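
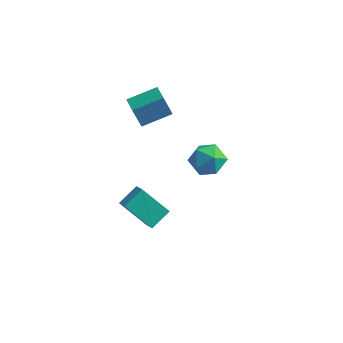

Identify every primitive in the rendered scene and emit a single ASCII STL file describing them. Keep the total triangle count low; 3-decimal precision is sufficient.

solid 
facet normal -0.653 -0.202 0.730
outer loop
vertex -2.093 -2.161 -2.251
vertex -2.691 -1.748 -2.672
vertex -2.439 -3.296 -2.874
endloop
endfacet
facet normal 0.713 -0.492 0.500
outer loop
vertex -1.069 -2.872 -4.408
vertex -2.093 -2.161 -2.251
vertex -2.439 -3.296 -2.874
endloop
endfacet
facet normal -0.652 -0.202 0.731
outer loop
vertex -2.439 -3.296 -2.874
vertex -2.691 -1.748 -2.672
vertex -3.038 -2.883 -3.295
endloop
endfacet
facet normal -0.258 -0.847 -0.464
outer loop
vertex -3.038 -2.883 -3.295
vertex -1.069 -2.872 -4.408
vertex -2.439 -3.296 -2.874
endloop
endfacet
facet normal 0.258 0.847 0.465
outer loop
vertex -2.093 -2.161 -2.251
vertex -1.321 -1.324 -4.206
vertex -2.691 -1.748 -2.672
endloop
endfacet
facet normal 0.712 -0.492 0.500
outer loop
vertex -0.722 -1.737 -3.785
vertex -2.093 -2.161 -2.251
vertex -1.069 -2.872 -4.408
endloop
endfacet
facet normal 0.258 0.847 0.464
outer loop
vertex -0.722 -1.737 -3.785
vertex -1.321 -1.324 -4.206
vertex -2.093 -2.161 -2.251
endloop
endfacet
facet normal -0.712 0.492 -0.500
outer loop
vertex -2.691 -1.748 -2.672
vertex -1.321 -1.324 -4.206
vertex -3.038 -2.883 -3.295
endloop
endfacet
facet normal -0.258 -0.847 -0.465
outer loop
vertex -1.667 -2.459 -4.829
vertex -1.069 -2.872 -4.408
vertex -3.038 -2.883 -3.295
endloop
endfacet
facet normal -0.712 0.492 -0.501
outer loop
vertex -3.038 -2.883 -3.295
vertex -1.321 -1.324 -4.206
vertex -1.667 -2.459 -4.829
endloop
endfacet
facet normal 0.653 0.201 -0.730
outer loop
vertex -1.667 -2.459 -4.829
vertex -0.722 -1.737 -3.785
vertex -1.069 -2.872 -4.408
endloop
endfacet
facet normal 0.653 0.202 -0.730
outer loop
vertex -1.321 -1.324 -4.206
vertex -0.722 -1.737 -3.785
vertex -1.667 -2.459 -4.829
endloop
endfacet
facet normal -0.617 -0.722 -0.311
outer loop
vertex -3.523 -0.718 2.425
vertex -4.376 0.071 2.286
vertex -3.118 -0.508 1.134
endloop
endfacet
facet normal 0.729 -0.674 0.119
outer loop
vertex -2.044 0.749 1.674
vertex -3.523 -0.718 2.425
vertex -3.118 -0.508 1.134
endloop
endfacet
facet normal -0.617 -0.723 -0.310
outer loop
vertex -3.118 -0.508 1.134
vertex -4.376 0.071 2.286
vertex -3.971 0.28 0.994
endloop
endfacet
facet normal 0.296 0.153 -0.943
outer loop
vertex -3.971 0.28 0.994
vertex -2.044 0.749 1.674
vertex -3.118 -0.508 1.134
endloop
endfacet
facet normal -0.295 -0.153 0.943
outer loop
vertex -3.523 -0.718 2.425
vertex -3.302 1.328 2.826
vertex -4.376 0.071 2.286
endloop
endfacet
facet normal 0.729 -0.674 0.120
outer loop
vertex -2.449 0.54 2.966
vertex -3.523 -0.718 2.425
vertex -2.044 0.749 1.674
endloop
endfacet
facet normal -0.296 -0.153 0.943
outer loop
vertex -2.449 0.54 2.966
vertex -3.302 1.328 2.826
vertex -3.523 -0.718 2.425
endloop
endfacet
facet normal -0.729 0.674 -0.119
outer loop
vertex -4.376 0.071 2.286
vertex -3.302 1.328 2.826
vertex -3.971 0.28 0.994
endloop
endfacet
facet normal 0.295 0.153 -0.943
outer loop
vertex -2.897 1.538 1.535
vertex -2.044 0.749 1.674
vertex -3.971 0.28 0.994
endloop
endfacet
facet normal -0.729 0.674 -0.119
outer loop
vertex -3.971 0.28 0.994
vertex -3.302 1.328 2.826
vertex -2.897 1.538 1.535
endloop
endfacet
facet normal 0.618 0.723 0.311
outer loop
vertex -2.897 1.538 1.535
vertex -2.449 0.54 2.966
vertex -2.044 0.749 1.674
endloop
endfacet
facet normal 0.617 0.723 0.311
outer loop
vertex -3.302 1.328 2.826
vertex -2.449 0.54 2.966
vertex -2.897 1.538 1.535
endloop
endfacet
facet normal -0.493 0.343 0.800
outer loop
vertex 1.234 -2.178 3.096
vertex 1.555 -2.991 3.642
vertex 2.119 -2.129 3.62
endloop
endfacet
facet normal -0.276 0.881 0.384
outer loop
vertex 1.234 -2.178 3.096
vertex 2.119 -2.129 3.62
vertex 2.061 -1.734 2.671
endloop
endfacet
facet normal -0.558 0.786 -0.265
outer loop
vertex 1.234 -2.178 3.096
vertex 2.061 -1.734 2.671
vertex 1.46 -2.351 2.105
endloop
endfacet
facet normal -0.950 0.190 -0.250
outer loop
vertex 1.234 -2.178 3.096
vertex 1.46 -2.351 2.105
vertex 1.147 -3.128 2.705
endloop
endfacet
facet normal -0.909 -0.085 0.408
outer loop
vertex 1.234 -2.178 3.096
vertex 1.147 -3.128 2.705
vertex 1.555 -2.991 3.642
endloop
endfacet
facet normal 0.433 0.841 0.324
outer loop
vertex 2.061 -1.734 2.671
vertex 2.119 -2.129 3.62
vertex 2.893 -2.272 2.955
endloop
endfacet
facet normal 0.083 -0.029 0.996
outer loop
vertex 2.119 -2.129 3.62
vertex 1.555 -2.991 3.642
vertex 2.58 -3.049 3.555
endloop
endfacet
facet normal -0.590 -0.721 0.362
outer loop
vertex 1.555 -2.991 3.642
vertex 1.147 -3.128 2.705
vertex 1.979 -3.666 2.989
endloop
endfacet
facet normal -0.655 -0.279 -0.702
outer loop
vertex 1.147 -3.128 2.705
vertex 1.46 -2.351 2.105
vertex 1.921 -3.271 2.04
endloop
endfacet
facet normal -0.023 0.688 -0.726
outer loop
vertex 1.46 -2.351 2.105
vertex 2.061 -1.734 2.671
vertex 2.485 -2.409 2.018
endloop
endfacet
facet normal 0.950 -0.190 0.250
outer loop
vertex 2.806 -3.222 2.564
vertex 2.893 -2.272 2.955
vertex 2.58 -3.049 3.555
endloop
endfacet
facet normal 0.558 -0.786 0.265
outer loop
vertex 2.806 -3.222 2.564
vertex 2.58 -3.049 3.555
vertex 1.979 -3.666 2.989
endloop
endfacet
facet normal 0.276 -0.881 -0.384
outer loop
vertex 2.806 -3.222 2.564
vertex 1.979 -3.666 2.989
vertex 1.921 -3.271 2.04
endloop
endfacet
facet normal 0.493 -0.343 -0.800
outer loop
vertex 2.806 -3.222 2.564
vertex 1.921 -3.271 2.04
vertex 2.485 -2.409 2.018
endloop
endfacet
facet normal 0.909 0.085 -0.408
outer loop
vertex 2.806 -3.222 2.564
vertex 2.485 -2.409 2.018
vertex 2.893 -2.272 2.955
endloop
endfacet
facet normal 0.655 0.279 0.702
outer loop
vertex 2.58 -3.049 3.555
vertex 2.893 -2.272 2.955
vertex 2.119 -2.129 3.62
endloop
endfacet
facet normal 0.023 -0.688 0.726
outer loop
vertex 1.979 -3.666 2.989
vertex 2.58 -3.049 3.555
vertex 1.555 -2.991 3.642
endloop
endfacet
facet normal -0.433 -0.841 -0.324
outer loop
vertex 1.921 -3.271 2.04
vertex 1.979 -3.666 2.989
vertex 1.147 -3.128 2.705
endloop
endfacet
facet normal -0.083 0.029 -0.996
outer loop
vertex 2.485 -2.409 2.018
vertex 1.921 -3.271 2.04
vertex 1.46 -2.351 2.105
endloop
endfacet
facet normal 0.590 0.721 -0.362
outer loop
vertex 2.893 -2.272 2.955
vertex 2.485 -2.409 2.018
vertex 2.061 -1.734 2.671
endloop
endfacet

endsolid


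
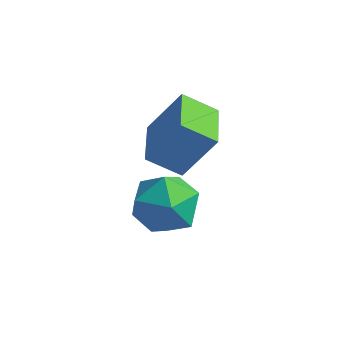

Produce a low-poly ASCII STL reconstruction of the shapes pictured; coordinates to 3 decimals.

solid 
facet normal -0.726 -0.411 0.552
outer loop
vertex 3.032 -1.764 3.248
vertex 2.227 -0.453 3.167
vertex 2.284 -2.308 1.858
endloop
endfacet
facet normal 0.522 -0.851 0.052
outer loop
vertex 3.133 -1.827 1.213
vertex 3.032 -1.764 3.248
vertex 2.284 -2.308 1.858
endloop
endfacet
facet normal -0.725 -0.412 0.552
outer loop
vertex 2.284 -2.308 1.858
vertex 2.227 -0.453 3.167
vertex 1.479 -0.998 1.777
endloop
endfacet
facet normal -0.448 -0.326 -0.833
outer loop
vertex 1.479 -0.998 1.777
vertex 3.133 -1.827 1.213
vertex 2.284 -2.308 1.858
endloop
endfacet
facet normal 0.448 0.326 0.833
outer loop
vertex 3.032 -1.764 3.248
vertex 3.076 0.028 2.522
vertex 2.227 -0.453 3.167
endloop
endfacet
facet normal 0.523 -0.851 0.052
outer loop
vertex 3.881 -1.282 2.603
vertex 3.032 -1.764 3.248
vertex 3.133 -1.827 1.213
endloop
endfacet
facet normal 0.447 0.326 0.833
outer loop
vertex 3.881 -1.282 2.603
vertex 3.076 0.028 2.522
vertex 3.032 -1.764 3.248
endloop
endfacet
facet normal -0.522 0.851 -0.053
outer loop
vertex 2.227 -0.453 3.167
vertex 3.076 0.028 2.522
vertex 1.479 -0.998 1.777
endloop
endfacet
facet normal -0.447 -0.326 -0.833
outer loop
vertex 2.328 -0.516 1.132
vertex 3.133 -1.827 1.213
vertex 1.479 -0.998 1.777
endloop
endfacet
facet normal -0.523 0.851 -0.052
outer loop
vertex 1.479 -0.998 1.777
vertex 3.076 0.028 2.522
vertex 2.328 -0.516 1.132
endloop
endfacet
facet normal 0.726 0.411 -0.552
outer loop
vertex 2.328 -0.516 1.132
vertex 3.881 -1.282 2.603
vertex 3.133 -1.827 1.213
endloop
endfacet
facet normal 0.725 0.412 -0.552
outer loop
vertex 3.076 0.028 2.522
vertex 3.881 -1.282 2.603
vertex 2.328 -0.516 1.132
endloop
endfacet
facet normal -0.647 -0.157 0.746
outer loop
vertex 1.72 -1.721 0.106
vertex 2.182 -2.668 0.308
vertex 2.535 -1.783 0.8
endloop
endfacet
facet normal -0.522 0.540 0.661
outer loop
vertex 1.72 -1.721 0.106
vertex 2.535 -1.783 0.8
vertex 2.487 -0.972 0.1
endloop
endfacet
facet normal -0.699 0.715 -0.008
outer loop
vertex 1.72 -1.721 0.106
vertex 2.487 -0.972 0.1
vertex 2.105 -1.356 -0.826
endloop
endfacet
facet normal -0.933 0.127 -0.336
outer loop
vertex 1.72 -1.721 0.106
vertex 2.105 -1.356 -0.826
vertex 1.916 -2.404 -0.697
endloop
endfacet
facet normal -0.902 -0.412 0.130
outer loop
vertex 1.72 -1.721 0.106
vertex 1.916 -2.404 -0.697
vertex 2.182 -2.668 0.308
endloop
endfacet
facet normal 0.180 0.649 0.739
outer loop
vertex 2.487 -0.972 0.1
vertex 2.535 -1.783 0.8
vertex 3.424 -1.456 0.297
endloop
endfacet
facet normal -0.024 -0.478 0.878
outer loop
vertex 2.535 -1.783 0.8
vertex 2.182 -2.668 0.308
vertex 3.235 -2.504 0.426
endloop
endfacet
facet normal -0.436 -0.892 -0.119
outer loop
vertex 2.182 -2.668 0.308
vertex 1.916 -2.404 -0.697
vertex 2.853 -2.888 -0.5
endloop
endfacet
facet normal -0.487 -0.020 -0.873
outer loop
vertex 1.916 -2.404 -0.697
vertex 2.105 -1.356 -0.826
vertex 2.805 -2.077 -1.2
endloop
endfacet
facet normal -0.107 0.933 -0.343
outer loop
vertex 2.105 -1.356 -0.826
vertex 2.487 -0.972 0.1
vertex 3.158 -1.192 -0.708
endloop
endfacet
facet normal 0.933 -0.127 0.336
outer loop
vertex 3.62 -2.139 -0.506
vertex 3.424 -1.456 0.297
vertex 3.235 -2.504 0.426
endloop
endfacet
facet normal 0.699 -0.715 0.008
outer loop
vertex 3.62 -2.139 -0.506
vertex 3.235 -2.504 0.426
vertex 2.853 -2.888 -0.5
endloop
endfacet
facet normal 0.522 -0.540 -0.661
outer loop
vertex 3.62 -2.139 -0.506
vertex 2.853 -2.888 -0.5
vertex 2.805 -2.077 -1.2
endloop
endfacet
facet normal 0.647 0.157 -0.746
outer loop
vertex 3.62 -2.139 -0.506
vertex 2.805 -2.077 -1.2
vertex 3.158 -1.192 -0.708
endloop
endfacet
facet normal 0.902 0.412 -0.130
outer loop
vertex 3.62 -2.139 -0.506
vertex 3.158 -1.192 -0.708
vertex 3.424 -1.456 0.297
endloop
endfacet
facet normal 0.487 0.020 0.873
outer loop
vertex 3.235 -2.504 0.426
vertex 3.424 -1.456 0.297
vertex 2.535 -1.783 0.8
endloop
endfacet
facet normal 0.107 -0.933 0.343
outer loop
vertex 2.853 -2.888 -0.5
vertex 3.235 -2.504 0.426
vertex 2.182 -2.668 0.308
endloop
endfacet
facet normal -0.180 -0.649 -0.739
outer loop
vertex 2.805 -2.077 -1.2
vertex 2.853 -2.888 -0.5
vertex 1.916 -2.404 -0.697
endloop
endfacet
facet normal 0.024 0.478 -0.878
outer loop
vertex 3.158 -1.192 -0.708
vertex 2.805 -2.077 -1.2
vertex 2.105 -1.356 -0.826
endloop
endfacet
facet normal 0.436 0.892 0.119
outer loop
vertex 3.424 -1.456 0.297
vertex 3.158 -1.192 -0.708
vertex 2.487 -0.972 0.1
endloop
endfacet

endsolid


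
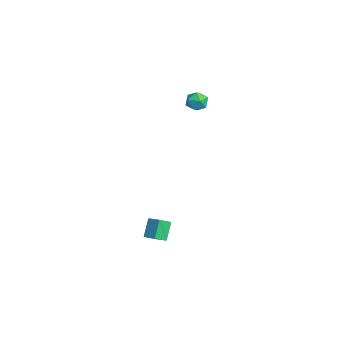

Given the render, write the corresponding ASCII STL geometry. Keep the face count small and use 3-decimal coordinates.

solid 
facet normal -0.809 -0.496 -0.315
outer loop
vertex -0.073 -0.024 -2.728
vertex -0.311 0.641 -3.163
vertex 0.532 -0.418 -3.662
endloop
endfacet
facet normal 0.288 -0.801 0.524
outer loop
vertex 1.211 -0.001 -3.397
vertex -0.073 -0.024 -2.728
vertex 0.532 -0.418 -3.662
endloop
endfacet
facet normal -0.809 -0.496 -0.314
outer loop
vertex 0.532 -0.418 -3.662
vertex -0.311 0.641 -3.163
vertex 0.293 0.247 -4.097
endloop
endfacet
facet normal 0.513 -0.333 -0.791
outer loop
vertex 0.293 0.247 -4.097
vertex 1.211 -0.001 -3.397
vertex 0.532 -0.418 -3.662
endloop
endfacet
facet normal -0.513 0.333 0.791
outer loop
vertex -0.073 -0.024 -2.728
vertex 0.368 1.058 -2.898
vertex -0.311 0.641 -3.163
endloop
endfacet
facet normal 0.287 -0.802 0.524
outer loop
vertex 0.607 0.393 -2.463
vertex -0.073 -0.024 -2.728
vertex 1.211 -0.001 -3.397
endloop
endfacet
facet normal -0.513 0.333 0.791
outer loop
vertex 0.607 0.393 -2.463
vertex 0.368 1.058 -2.898
vertex -0.073 -0.024 -2.728
endloop
endfacet
facet normal -0.288 0.802 -0.524
outer loop
vertex -0.311 0.641 -3.163
vertex 0.368 1.058 -2.898
vertex 0.293 0.247 -4.097
endloop
endfacet
facet normal 0.513 -0.334 -0.791
outer loop
vertex 0.973 0.664 -3.832
vertex 1.211 -0.001 -3.397
vertex 0.293 0.247 -4.097
endloop
endfacet
facet normal -0.287 0.802 -0.524
outer loop
vertex 0.293 0.247 -4.097
vertex 0.368 1.058 -2.898
vertex 0.973 0.664 -3.832
endloop
endfacet
facet normal 0.810 0.496 0.315
outer loop
vertex 0.973 0.664 -3.832
vertex 0.607 0.393 -2.463
vertex 1.211 -0.001 -3.397
endloop
endfacet
facet normal 0.809 0.497 0.315
outer loop
vertex 0.368 1.058 -2.898
vertex 0.607 0.393 -2.463
vertex 0.973 0.664 -3.832
endloop
endfacet
facet normal -0.245 0.565 0.788
outer loop
vertex -3.517 3.575 4.105
vertex -3.042 3.258 4.48
vertex -2.88 3.821 4.127
endloop
endfacet
facet normal -0.360 0.916 0.178
outer loop
vertex -3.517 3.575 4.105
vertex -2.88 3.821 4.127
vertex -3.219 3.803 3.534
endloop
endfacet
facet normal -0.818 0.535 -0.213
outer loop
vertex -3.517 3.575 4.105
vertex -3.219 3.803 3.534
vertex -3.59 3.23 3.52
endloop
endfacet
facet normal -0.987 -0.052 0.154
outer loop
vertex -3.517 3.575 4.105
vertex -3.59 3.23 3.52
vertex -3.481 2.893 4.104
endloop
endfacet
facet normal -0.633 -0.035 0.773
outer loop
vertex -3.517 3.575 4.105
vertex -3.481 2.893 4.104
vertex -3.042 3.258 4.48
endloop
endfacet
facet normal 0.259 0.950 -0.177
outer loop
vertex -3.219 3.803 3.534
vertex -2.88 3.821 4.127
vertex -2.559 3.627 3.556
endloop
endfacet
facet normal 0.445 0.380 0.811
outer loop
vertex -2.88 3.821 4.127
vertex -3.042 3.258 4.48
vertex -2.45 3.29 4.14
endloop
endfacet
facet normal -0.183 -0.590 0.787
outer loop
vertex -3.042 3.258 4.48
vertex -3.481 2.893 4.104
vertex -2.821 2.717 4.126
endloop
endfacet
facet normal -0.756 -0.618 -0.215
outer loop
vertex -3.481 2.893 4.104
vertex -3.59 3.23 3.52
vertex -3.16 2.699 3.533
endloop
endfacet
facet normal -0.483 0.333 -0.810
outer loop
vertex -3.59 3.23 3.52
vertex -3.219 3.803 3.534
vertex -2.998 3.262 3.18
endloop
endfacet
facet normal 0.987 0.052 -0.154
outer loop
vertex -2.523 2.945 3.555
vertex -2.559 3.627 3.556
vertex -2.45 3.29 4.14
endloop
endfacet
facet normal 0.818 -0.535 0.213
outer loop
vertex -2.523 2.945 3.555
vertex -2.45 3.29 4.14
vertex -2.821 2.717 4.126
endloop
endfacet
facet normal 0.360 -0.916 -0.178
outer loop
vertex -2.523 2.945 3.555
vertex -2.821 2.717 4.126
vertex -3.16 2.699 3.533
endloop
endfacet
facet normal 0.245 -0.565 -0.788
outer loop
vertex -2.523 2.945 3.555
vertex -3.16 2.699 3.533
vertex -2.998 3.262 3.18
endloop
endfacet
facet normal 0.633 0.035 -0.773
outer loop
vertex -2.523 2.945 3.555
vertex -2.998 3.262 3.18
vertex -2.559 3.627 3.556
endloop
endfacet
facet normal 0.756 0.618 0.215
outer loop
vertex -2.45 3.29 4.14
vertex -2.559 3.627 3.556
vertex -2.88 3.821 4.127
endloop
endfacet
facet normal 0.483 -0.333 0.810
outer loop
vertex -2.821 2.717 4.126
vertex -2.45 3.29 4.14
vertex -3.042 3.258 4.48
endloop
endfacet
facet normal -0.259 -0.950 0.177
outer loop
vertex -3.16 2.699 3.533
vertex -2.821 2.717 4.126
vertex -3.481 2.893 4.104
endloop
endfacet
facet normal -0.445 -0.380 -0.811
outer loop
vertex -2.998 3.262 3.18
vertex -3.16 2.699 3.533
vertex -3.59 3.23 3.52
endloop
endfacet
facet normal 0.183 0.590 -0.787
outer loop
vertex -2.559 3.627 3.556
vertex -2.998 3.262 3.18
vertex -3.219 3.803 3.534
endloop
endfacet

endsolid


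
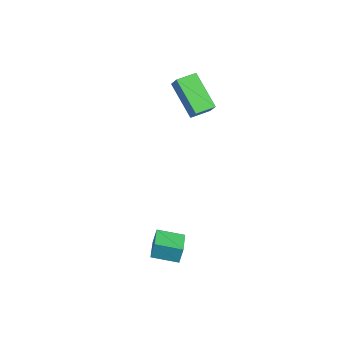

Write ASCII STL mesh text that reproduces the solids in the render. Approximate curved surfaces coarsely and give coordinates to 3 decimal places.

solid 
facet normal -0.812 -0.051 0.582
outer loop
vertex -2.964 3.418 2.184
vertex -3.013 4.447 2.206
vertex -3.447 3.41 1.509
endloop
endfacet
facet normal 0.047 -0.999 -0.022
outer loop
vertex -1.807 3.513 0.334
vertex -2.964 3.418 2.184
vertex -3.447 3.41 1.509
endloop
endfacet
facet normal -0.812 -0.051 0.582
outer loop
vertex -3.447 3.41 1.509
vertex -3.013 4.447 2.206
vertex -3.496 4.438 1.531
endloop
endfacet
facet normal -0.582 -0.010 -0.813
outer loop
vertex -3.496 4.438 1.531
vertex -1.807 3.513 0.334
vertex -3.447 3.41 1.509
endloop
endfacet
facet normal 0.582 0.010 0.813
outer loop
vertex -2.964 3.418 2.184
vertex -1.373 4.55 1.031
vertex -3.013 4.447 2.206
endloop
endfacet
facet normal 0.048 -0.999 -0.021
outer loop
vertex -1.324 3.522 1.009
vertex -2.964 3.418 2.184
vertex -1.807 3.513 0.334
endloop
endfacet
facet normal 0.582 0.010 0.813
outer loop
vertex -1.324 3.522 1.009
vertex -1.373 4.55 1.031
vertex -2.964 3.418 2.184
endloop
endfacet
facet normal -0.048 0.999 0.021
outer loop
vertex -3.013 4.447 2.206
vertex -1.373 4.55 1.031
vertex -3.496 4.438 1.531
endloop
endfacet
facet normal -0.582 -0.010 -0.813
outer loop
vertex -1.856 4.542 0.356
vertex -1.807 3.513 0.334
vertex -3.496 4.438 1.531
endloop
endfacet
facet normal -0.047 0.999 0.022
outer loop
vertex -3.496 4.438 1.531
vertex -1.373 4.55 1.031
vertex -1.856 4.542 0.356
endloop
endfacet
facet normal 0.812 0.051 -0.582
outer loop
vertex -1.856 4.542 0.356
vertex -1.324 3.522 1.009
vertex -1.807 3.513 0.334
endloop
endfacet
facet normal 0.812 0.051 -0.582
outer loop
vertex -1.373 4.55 1.031
vertex -1.324 3.522 1.009
vertex -1.856 4.542 0.356
endloop
endfacet
facet normal -0.837 0.513 -0.191
outer loop
vertex 2.058 -0.21 -2.734
vertex 2.739 0.806 -2.992
vertex 2.098 -0.434 -3.511
endloop
endfacet
facet normal -0.545 -0.812 0.206
outer loop
vertex 3.161 -1.086 -3.268
vertex 2.058 -0.21 -2.734
vertex 2.098 -0.434 -3.511
endloop
endfacet
facet normal -0.836 0.513 -0.193
outer loop
vertex 2.098 -0.434 -3.511
vertex 2.739 0.806 -2.992
vertex 2.78 0.581 -3.769
endloop
endfacet
facet normal 0.049 -0.277 -0.960
outer loop
vertex 2.78 0.581 -3.769
vertex 3.161 -1.086 -3.268
vertex 2.098 -0.434 -3.511
endloop
endfacet
facet normal -0.050 0.277 0.960
outer loop
vertex 2.058 -0.21 -2.734
vertex 3.802 0.154 -2.749
vertex 2.739 0.806 -2.992
endloop
endfacet
facet normal -0.545 -0.812 0.206
outer loop
vertex 3.12 -0.861 -2.491
vertex 2.058 -0.21 -2.734
vertex 3.161 -1.086 -3.268
endloop
endfacet
facet normal -0.050 0.277 0.960
outer loop
vertex 3.12 -0.861 -2.491
vertex 3.802 0.154 -2.749
vertex 2.058 -0.21 -2.734
endloop
endfacet
facet normal 0.545 0.812 -0.206
outer loop
vertex 2.739 0.806 -2.992
vertex 3.802 0.154 -2.749
vertex 2.78 0.581 -3.769
endloop
endfacet
facet normal 0.050 -0.277 -0.960
outer loop
vertex 3.842 -0.07 -3.526
vertex 3.161 -1.086 -3.268
vertex 2.78 0.581 -3.769
endloop
endfacet
facet normal 0.545 0.813 -0.206
outer loop
vertex 2.78 0.581 -3.769
vertex 3.802 0.154 -2.749
vertex 3.842 -0.07 -3.526
endloop
endfacet
facet normal 0.837 -0.512 0.192
outer loop
vertex 3.842 -0.07 -3.526
vertex 3.12 -0.861 -2.491
vertex 3.161 -1.086 -3.268
endloop
endfacet
facet normal 0.837 -0.514 0.191
outer loop
vertex 3.802 0.154 -2.749
vertex 3.12 -0.861 -2.491
vertex 3.842 -0.07 -3.526
endloop
endfacet

endsolid


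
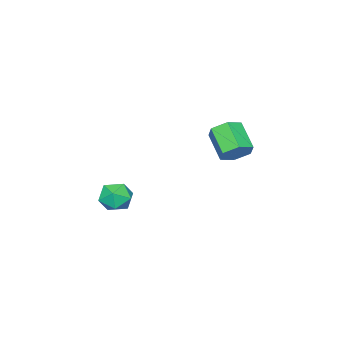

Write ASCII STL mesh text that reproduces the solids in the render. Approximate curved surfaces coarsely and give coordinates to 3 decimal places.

solid 
facet normal -0.562 0.683 0.466
outer loop
vertex -0.43 -1.249 -0.892
vertex 0.017 -1.377 -0.166
vertex 0.275 -0.779 -0.731
endloop
endfacet
facet normal -0.503 0.833 -0.228
outer loop
vertex -0.43 -1.249 -0.892
vertex 0.275 -0.779 -0.731
vertex 0.132 -1.083 -1.525
endloop
endfacet
facet normal -0.754 0.275 -0.597
outer loop
vertex -0.43 -1.249 -0.892
vertex 0.132 -1.083 -1.525
vertex -0.215 -1.87 -1.45
endloop
endfacet
facet normal -0.967 -0.219 -0.129
outer loop
vertex -0.43 -1.249 -0.892
vertex -0.215 -1.87 -1.45
vertex -0.286 -2.051 -0.61
endloop
endfacet
facet normal -0.848 0.033 0.528
outer loop
vertex -0.43 -1.249 -0.892
vertex -0.286 -2.051 -0.61
vertex 0.017 -1.377 -0.166
endloop
endfacet
facet normal 0.190 0.905 -0.381
outer loop
vertex 0.132 -1.083 -1.525
vertex 0.275 -0.779 -0.731
vertex 0.926 -1.109 -1.19
endloop
endfacet
facet normal 0.095 0.662 0.744
outer loop
vertex 0.275 -0.779 -0.731
vertex 0.017 -1.377 -0.166
vertex 0.855 -1.29 -0.35
endloop
endfacet
facet normal -0.369 -0.390 0.844
outer loop
vertex 0.017 -1.377 -0.166
vertex -0.286 -2.051 -0.61
vertex 0.508 -2.077 -0.275
endloop
endfacet
facet normal -0.560 -0.799 -0.219
outer loop
vertex -0.286 -2.051 -0.61
vertex -0.215 -1.87 -1.45
vertex 0.365 -2.381 -1.069
endloop
endfacet
facet normal -0.215 0.002 -0.977
outer loop
vertex -0.215 -1.87 -1.45
vertex 0.132 -1.083 -1.525
vertex 0.623 -1.783 -1.634
endloop
endfacet
facet normal 0.967 0.219 0.129
outer loop
vertex 1.07 -1.911 -0.908
vertex 0.926 -1.109 -1.19
vertex 0.855 -1.29 -0.35
endloop
endfacet
facet normal 0.754 -0.275 0.597
outer loop
vertex 1.07 -1.911 -0.908
vertex 0.855 -1.29 -0.35
vertex 0.508 -2.077 -0.275
endloop
endfacet
facet normal 0.503 -0.833 0.228
outer loop
vertex 1.07 -1.911 -0.908
vertex 0.508 -2.077 -0.275
vertex 0.365 -2.381 -1.069
endloop
endfacet
facet normal 0.562 -0.683 -0.466
outer loop
vertex 1.07 -1.911 -0.908
vertex 0.365 -2.381 -1.069
vertex 0.623 -1.783 -1.634
endloop
endfacet
facet normal 0.848 -0.033 -0.528
outer loop
vertex 1.07 -1.911 -0.908
vertex 0.623 -1.783 -1.634
vertex 0.926 -1.109 -1.19
endloop
endfacet
facet normal 0.560 0.799 0.219
outer loop
vertex 0.855 -1.29 -0.35
vertex 0.926 -1.109 -1.19
vertex 0.275 -0.779 -0.731
endloop
endfacet
facet normal 0.215 -0.002 0.977
outer loop
vertex 0.508 -2.077 -0.275
vertex 0.855 -1.29 -0.35
vertex 0.017 -1.377 -0.166
endloop
endfacet
facet normal -0.190 -0.905 0.381
outer loop
vertex 0.365 -2.381 -1.069
vertex 0.508 -2.077 -0.275
vertex -0.286 -2.051 -0.61
endloop
endfacet
facet normal -0.095 -0.662 -0.744
outer loop
vertex 0.623 -1.783 -1.634
vertex 0.365 -2.381 -1.069
vertex -0.215 -1.87 -1.45
endloop
endfacet
facet normal 0.369 0.390 -0.844
outer loop
vertex 0.926 -1.109 -1.19
vertex 0.623 -1.783 -1.634
vertex 0.132 -1.083 -1.525
endloop
endfacet
facet normal 0.391 0.705 -0.592
outer loop
vertex 0.083 3.858 3.417
vertex -0.614 4.044 3.178
vertex -0.316 4.389 3.786
endloop
endfacet
facet normal 0.756 0.120 0.644
outer loop
vertex 0.083 3.858 3.417
vertex -0.316 4.389 3.786
vertex -0.489 2.829 4.281
endloop
endfacet
facet normal 0.756 0.120 0.644
outer loop
vertex -0.489 2.829 4.281
vertex -0.316 4.389 3.786
vertex -0.888 3.36 4.65
endloop
endfacet
facet normal -0.392 -0.705 0.591
outer loop
vertex -0.489 2.829 4.281
vertex -0.888 3.36 4.65
vertex -1.186 3.016 4.042
endloop
endfacet
facet normal 0.392 0.704 -0.592
outer loop
vertex -0.316 4.389 3.786
vertex -0.614 4.044 3.178
vertex -1.012 4.576 3.547
endloop
endfacet
facet normal -0.076 0.666 0.742
outer loop
vertex -0.316 4.389 3.786
vertex -1.012 4.576 3.547
vertex -0.888 3.36 4.65
endloop
endfacet
facet normal -0.076 0.666 0.742
outer loop
vertex -0.888 3.36 4.65
vertex -1.012 4.576 3.547
vertex -1.585 3.547 4.411
endloop
endfacet
facet normal -0.392 -0.705 0.591
outer loop
vertex -0.888 3.36 4.65
vertex -1.585 3.547 4.411
vertex -1.186 3.016 4.042
endloop
endfacet
facet normal 0.392 0.704 -0.592
outer loop
vertex -1.012 4.576 3.547
vertex -0.614 4.044 3.178
vertex -1.311 4.231 2.939
endloop
endfacet
facet normal -0.832 0.546 0.099
outer loop
vertex -1.012 4.576 3.547
vertex -1.311 4.231 2.939
vertex -1.585 3.547 4.411
endloop
endfacet
facet normal -0.832 0.545 0.098
outer loop
vertex -1.585 3.547 4.411
vertex -1.311 4.231 2.939
vertex -1.883 3.202 3.803
endloop
endfacet
facet normal -0.391 -0.705 0.592
outer loop
vertex -1.585 3.547 4.411
vertex -1.883 3.202 3.803
vertex -1.186 3.016 4.042
endloop
endfacet
facet normal 0.392 0.705 -0.591
outer loop
vertex -1.311 4.231 2.939
vertex -0.614 4.044 3.178
vertex -0.912 3.7 2.57
endloop
endfacet
facet normal -0.756 -0.120 -0.644
outer loop
vertex -1.311 4.231 2.939
vertex -0.912 3.7 2.57
vertex -1.883 3.202 3.803
endloop
endfacet
facet normal -0.756 -0.120 -0.644
outer loop
vertex -1.883 3.202 3.803
vertex -0.912 3.7 2.57
vertex -1.484 2.671 3.434
endloop
endfacet
facet normal -0.391 -0.705 0.592
outer loop
vertex -1.883 3.202 3.803
vertex -1.484 2.671 3.434
vertex -1.186 3.016 4.042
endloop
endfacet
facet normal 0.392 0.705 -0.591
outer loop
vertex -0.912 3.7 2.57
vertex -0.614 4.044 3.178
vertex -0.215 3.513 2.809
endloop
endfacet
facet normal 0.076 -0.666 -0.742
outer loop
vertex -0.912 3.7 2.57
vertex -0.215 3.513 2.809
vertex -1.484 2.671 3.434
endloop
endfacet
facet normal 0.076 -0.666 -0.742
outer loop
vertex -1.484 2.671 3.434
vertex -0.215 3.513 2.809
vertex -0.788 2.484 3.673
endloop
endfacet
facet normal -0.392 -0.704 0.592
outer loop
vertex -1.484 2.671 3.434
vertex -0.788 2.484 3.673
vertex -1.186 3.016 4.042
endloop
endfacet
facet normal 0.391 0.705 -0.592
outer loop
vertex -0.215 3.513 2.809
vertex -0.614 4.044 3.178
vertex 0.083 3.858 3.417
endloop
endfacet
facet normal 0.832 -0.546 -0.098
outer loop
vertex -0.215 3.513 2.809
vertex 0.083 3.858 3.417
vertex -0.788 2.484 3.673
endloop
endfacet
facet normal 0.832 -0.546 -0.099
outer loop
vertex -0.788 2.484 3.673
vertex 0.083 3.858 3.417
vertex -0.489 2.829 4.281
endloop
endfacet
facet normal -0.392 -0.704 0.592
outer loop
vertex -0.788 2.484 3.673
vertex -0.489 2.829 4.281
vertex -1.186 3.016 4.042
endloop
endfacet

endsolid


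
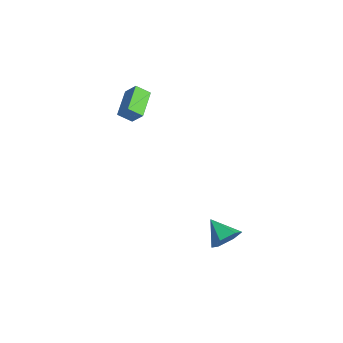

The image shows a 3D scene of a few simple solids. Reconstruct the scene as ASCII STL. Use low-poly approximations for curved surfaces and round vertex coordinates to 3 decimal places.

solid 
facet normal -0.757 0.530 0.382
outer loop
vertex -4.093 0.271 4.094
vertex -3.454 0.649 4.837
vertex -3.858 1.032 3.505
endloop
endfacet
facet normal -0.608 -0.360 -0.708
outer loop
vertex -2.426 0.031 2.783
vertex -4.093 0.271 4.094
vertex -3.858 1.032 3.505
endloop
endfacet
facet normal -0.757 0.530 0.382
outer loop
vertex -3.858 1.032 3.505
vertex -3.454 0.649 4.837
vertex -3.219 1.409 4.248
endloop
endfacet
facet normal 0.238 0.768 -0.594
outer loop
vertex -3.219 1.409 4.248
vertex -2.426 0.031 2.783
vertex -3.858 1.032 3.505
endloop
endfacet
facet normal -0.237 -0.768 0.595
outer loop
vertex -4.093 0.271 4.094
vertex -2.022 -0.352 4.115
vertex -3.454 0.649 4.837
endloop
endfacet
facet normal -0.608 -0.360 -0.707
outer loop
vertex -2.661 -0.729 3.372
vertex -4.093 0.271 4.094
vertex -2.426 0.031 2.783
endloop
endfacet
facet normal -0.237 -0.769 0.594
outer loop
vertex -2.661 -0.729 3.372
vertex -2.022 -0.352 4.115
vertex -4.093 0.271 4.094
endloop
endfacet
facet normal 0.608 0.360 0.707
outer loop
vertex -3.454 0.649 4.837
vertex -2.022 -0.352 4.115
vertex -3.219 1.409 4.248
endloop
endfacet
facet normal 0.237 0.768 -0.595
outer loop
vertex -1.787 0.409 3.526
vertex -2.426 0.031 2.783
vertex -3.219 1.409 4.248
endloop
endfacet
facet normal 0.608 0.360 0.708
outer loop
vertex -3.219 1.409 4.248
vertex -2.022 -0.352 4.115
vertex -1.787 0.409 3.526
endloop
endfacet
facet normal 0.757 -0.530 -0.382
outer loop
vertex -1.787 0.409 3.526
vertex -2.661 -0.729 3.372
vertex -2.426 0.031 2.783
endloop
endfacet
facet normal 0.757 -0.530 -0.382
outer loop
vertex -2.022 -0.352 4.115
vertex -2.661 -0.729 3.372
vertex -1.787 0.409 3.526
endloop
endfacet
facet normal 0.796 0.256 -0.549
outer loop
vertex 4.688 2.989 -2.134
vertex 4.235 2.711 -2.921
vertex 4.155 3.608 -2.619
endloop
endfacet
facet normal -0.168 0.514 0.841
outer loop
vertex 4.688 2.989 -2.134
vertex 4.155 3.608 -2.619
vertex 2.985 2.309 -2.059
endloop
endfacet
facet normal 0.795 0.256 -0.550
outer loop
vertex 4.155 3.608 -2.619
vertex 4.235 2.711 -2.921
vertex 3.701 3.329 -3.406
endloop
endfacet
facet normal -0.699 0.697 0.156
outer loop
vertex 4.155 3.608 -2.619
vertex 3.701 3.329 -3.406
vertex 2.985 2.309 -2.059
endloop
endfacet
facet normal 0.795 0.256 -0.550
outer loop
vertex 3.701 3.329 -3.406
vertex 4.235 2.711 -2.921
vertex 3.781 2.432 -3.708
endloop
endfacet
facet normal -0.901 0.064 -0.430
outer loop
vertex 3.701 3.329 -3.406
vertex 3.781 2.432 -3.708
vertex 2.985 2.309 -2.059
endloop
endfacet
facet normal 0.795 0.256 -0.550
outer loop
vertex 3.781 2.432 -3.708
vertex 4.235 2.711 -2.921
vertex 4.315 1.814 -3.223
endloop
endfacet
facet normal -0.570 -0.752 -0.331
outer loop
vertex 3.781 2.432 -3.708
vertex 4.315 1.814 -3.223
vertex 2.985 2.309 -2.059
endloop
endfacet
facet normal 0.796 0.256 -0.549
outer loop
vertex 4.315 1.814 -3.223
vertex 4.235 2.711 -2.921
vertex 4.768 2.092 -2.436
endloop
endfacet
facet normal -0.039 -0.935 0.353
outer loop
vertex 4.315 1.814 -3.223
vertex 4.768 2.092 -2.436
vertex 2.985 2.309 -2.059
endloop
endfacet
facet normal 0.796 0.256 -0.549
outer loop
vertex 4.768 2.092 -2.436
vertex 4.235 2.711 -2.921
vertex 4.688 2.989 -2.134
endloop
endfacet
facet normal 0.162 -0.302 0.940
outer loop
vertex 4.768 2.092 -2.436
vertex 4.688 2.989 -2.134
vertex 2.985 2.309 -2.059
endloop
endfacet

endsolid


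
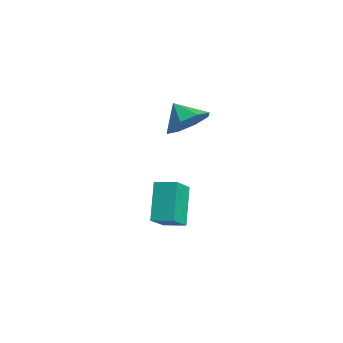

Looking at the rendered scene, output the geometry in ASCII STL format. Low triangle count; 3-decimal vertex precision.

solid 
facet normal 0.667 0.249 -0.702
outer loop
vertex -0.483 0.86 1.912
vertex -1.193 0.758 1.202
vertex -0.867 1.518 1.781
endloop
endfacet
facet normal 0.026 0.210 0.977
outer loop
vertex -0.483 0.86 1.912
vertex -0.867 1.518 1.781
vertex -1.987 0.462 2.038
endloop
endfacet
facet normal 0.667 0.249 -0.703
outer loop
vertex -0.867 1.518 1.781
vertex -1.193 0.758 1.202
vertex -1.442 1.731 1.311
endloop
endfacet
facet normal -0.378 0.577 0.724
outer loop
vertex -0.867 1.518 1.781
vertex -1.442 1.731 1.311
vertex -1.987 0.462 2.038
endloop
endfacet
facet normal 0.667 0.249 -0.702
outer loop
vertex -1.442 1.731 1.311
vertex -1.193 0.758 1.202
vertex -1.872 1.374 0.776
endloop
endfacet
facet normal -0.802 0.516 0.300
outer loop
vertex -1.442 1.731 1.311
vertex -1.872 1.374 0.776
vertex -1.987 0.462 2.038
endloop
endfacet
facet normal 0.666 0.248 -0.703
outer loop
vertex -1.872 1.374 0.776
vertex -1.193 0.758 1.202
vertex -1.904 0.656 0.492
endloop
endfacet
facet normal -0.997 0.063 -0.046
outer loop
vertex -1.872 1.374 0.776
vertex -1.904 0.656 0.492
vertex -1.987 0.462 2.038
endloop
endfacet
facet normal 0.666 0.249 -0.703
outer loop
vertex -1.904 0.656 0.492
vertex -1.193 0.758 1.202
vertex -1.52 -0.002 0.623
endloop
endfacet
facet normal -0.849 -0.517 -0.110
outer loop
vertex -1.904 0.656 0.492
vertex -1.52 -0.002 0.623
vertex -1.987 0.462 2.038
endloop
endfacet
facet normal 0.667 0.249 -0.703
outer loop
vertex -1.52 -0.002 0.623
vertex -1.193 0.758 1.202
vertex -0.945 -0.215 1.093
endloop
endfacet
facet normal -0.445 -0.884 0.143
outer loop
vertex -1.52 -0.002 0.623
vertex -0.945 -0.215 1.093
vertex -1.987 0.462 2.038
endloop
endfacet
facet normal 0.666 0.249 -0.703
outer loop
vertex -0.945 -0.215 1.093
vertex -1.193 0.758 1.202
vertex -0.515 0.143 1.627
endloop
endfacet
facet normal -0.020 -0.823 0.568
outer loop
vertex -0.945 -0.215 1.093
vertex -0.515 0.143 1.627
vertex -1.987 0.462 2.038
endloop
endfacet
facet normal 0.667 0.249 -0.702
outer loop
vertex -0.515 0.143 1.627
vertex -1.193 0.758 1.202
vertex -0.483 0.86 1.912
endloop
endfacet
facet normal 0.174 -0.370 0.912
outer loop
vertex -0.515 0.143 1.627
vertex -0.483 0.86 1.912
vertex -1.987 0.462 2.038
endloop
endfacet
facet normal -0.573 0.603 -0.556
outer loop
vertex -2.742 0.505 -2.942
vertex -2.117 1.221 -2.81
vertex -1.768 -0.051 -4.549
endloop
endfacet
facet normal -0.652 -0.746 -0.137
outer loop
vertex -0.903 -0.961 -3.71
vertex -2.742 0.505 -2.942
vertex -1.768 -0.051 -4.549
endloop
endfacet
facet normal -0.572 0.603 -0.556
outer loop
vertex -1.768 -0.051 -4.549
vertex -2.117 1.221 -2.81
vertex -1.142 0.665 -4.417
endloop
endfacet
facet normal 0.497 -0.283 -0.820
outer loop
vertex -1.142 0.665 -4.417
vertex -0.903 -0.961 -3.71
vertex -1.768 -0.051 -4.549
endloop
endfacet
facet normal -0.497 0.283 0.820
outer loop
vertex -2.742 0.505 -2.942
vertex -1.252 0.311 -1.971
vertex -2.117 1.221 -2.81
endloop
endfacet
facet normal -0.652 -0.746 -0.138
outer loop
vertex -1.878 -0.405 -2.103
vertex -2.742 0.505 -2.942
vertex -0.903 -0.961 -3.71
endloop
endfacet
facet normal -0.497 0.284 0.820
outer loop
vertex -1.878 -0.405 -2.103
vertex -1.252 0.311 -1.971
vertex -2.742 0.505 -2.942
endloop
endfacet
facet normal 0.652 0.746 0.137
outer loop
vertex -2.117 1.221 -2.81
vertex -1.252 0.311 -1.971
vertex -1.142 0.665 -4.417
endloop
endfacet
facet normal 0.498 -0.283 -0.820
outer loop
vertex -0.278 -0.245 -3.578
vertex -0.903 -0.961 -3.71
vertex -1.142 0.665 -4.417
endloop
endfacet
facet normal 0.652 0.746 0.137
outer loop
vertex -1.142 0.665 -4.417
vertex -1.252 0.311 -1.971
vertex -0.278 -0.245 -3.578
endloop
endfacet
facet normal 0.573 -0.602 0.556
outer loop
vertex -0.278 -0.245 -3.578
vertex -1.878 -0.405 -2.103
vertex -0.903 -0.961 -3.71
endloop
endfacet
facet normal 0.572 -0.603 0.556
outer loop
vertex -1.252 0.311 -1.971
vertex -1.878 -0.405 -2.103
vertex -0.278 -0.245 -3.578
endloop
endfacet

endsolid


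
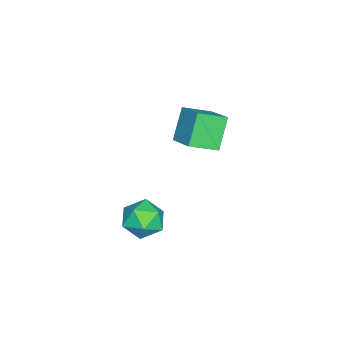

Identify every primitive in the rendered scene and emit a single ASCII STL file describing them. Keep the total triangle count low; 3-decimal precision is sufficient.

solid 
facet normal -0.568 0.541 0.620
outer loop
vertex 3.078 0.919 -0.88
vertex 3.175 0.024 -0.011
vertex 4.014 0.952 -0.051
endloop
endfacet
facet normal -0.195 0.964 0.182
outer loop
vertex 3.078 0.919 -0.88
vertex 4.014 0.952 -0.051
vertex 4.233 1.223 -1.252
endloop
endfacet
facet normal -0.366 0.792 -0.489
outer loop
vertex 3.078 0.919 -0.88
vertex 4.233 1.223 -1.252
vertex 3.529 0.464 -1.955
endloop
endfacet
facet normal -0.845 0.262 -0.466
outer loop
vertex 3.078 0.919 -0.88
vertex 3.529 0.464 -1.955
vertex 2.876 -0.277 -1.187
endloop
endfacet
facet normal -0.970 0.108 0.219
outer loop
vertex 3.078 0.919 -0.88
vertex 2.876 -0.277 -1.187
vertex 3.175 0.024 -0.011
endloop
endfacet
facet normal 0.498 0.822 0.276
outer loop
vertex 4.233 1.223 -1.252
vertex 4.014 0.952 -0.051
vertex 5.044 0.517 -0.613
endloop
endfacet
facet normal -0.106 0.138 0.985
outer loop
vertex 4.014 0.952 -0.051
vertex 3.175 0.024 -0.011
vertex 4.391 -0.224 0.155
endloop
endfacet
facet normal -0.755 -0.563 0.336
outer loop
vertex 3.175 0.024 -0.011
vertex 2.876 -0.277 -1.187
vertex 3.687 -0.983 -0.548
endloop
endfacet
facet normal -0.553 -0.313 -0.772
outer loop
vertex 2.876 -0.277 -1.187
vertex 3.529 0.464 -1.955
vertex 3.906 -0.712 -1.749
endloop
endfacet
facet normal 0.221 0.544 -0.809
outer loop
vertex 3.529 0.464 -1.955
vertex 4.233 1.223 -1.252
vertex 4.745 0.216 -1.789
endloop
endfacet
facet normal 0.845 -0.262 0.466
outer loop
vertex 4.842 -0.679 -0.92
vertex 5.044 0.517 -0.613
vertex 4.391 -0.224 0.155
endloop
endfacet
facet normal 0.366 -0.792 0.489
outer loop
vertex 4.842 -0.679 -0.92
vertex 4.391 -0.224 0.155
vertex 3.687 -0.983 -0.548
endloop
endfacet
facet normal 0.195 -0.964 -0.182
outer loop
vertex 4.842 -0.679 -0.92
vertex 3.687 -0.983 -0.548
vertex 3.906 -0.712 -1.749
endloop
endfacet
facet normal 0.568 -0.541 -0.620
outer loop
vertex 4.842 -0.679 -0.92
vertex 3.906 -0.712 -1.749
vertex 4.745 0.216 -1.789
endloop
endfacet
facet normal 0.970 -0.108 -0.219
outer loop
vertex 4.842 -0.679 -0.92
vertex 4.745 0.216 -1.789
vertex 5.044 0.517 -0.613
endloop
endfacet
facet normal 0.553 0.313 0.772
outer loop
vertex 4.391 -0.224 0.155
vertex 5.044 0.517 -0.613
vertex 4.014 0.952 -0.051
endloop
endfacet
facet normal -0.221 -0.544 0.809
outer loop
vertex 3.687 -0.983 -0.548
vertex 4.391 -0.224 0.155
vertex 3.175 0.024 -0.011
endloop
endfacet
facet normal -0.498 -0.822 -0.276
outer loop
vertex 3.906 -0.712 -1.749
vertex 3.687 -0.983 -0.548
vertex 2.876 -0.277 -1.187
endloop
endfacet
facet normal 0.106 -0.138 -0.985
outer loop
vertex 4.745 0.216 -1.789
vertex 3.906 -0.712 -1.749
vertex 3.529 0.464 -1.955
endloop
endfacet
facet normal 0.755 0.563 -0.336
outer loop
vertex 5.044 0.517 -0.613
vertex 4.745 0.216 -1.789
vertex 4.233 1.223 -1.252
endloop
endfacet
facet normal -0.632 -0.647 -0.428
outer loop
vertex -2.641 0.161 2.54
vertex -3.539 1.539 1.783
vertex -1.384 0.051 0.85
endloop
endfacet
facet normal 0.496 -0.761 0.418
outer loop
vertex -0.221 1.241 1.637
vertex -2.641 0.161 2.54
vertex -1.384 0.051 0.85
endloop
endfacet
facet normal -0.632 -0.646 -0.428
outer loop
vertex -1.384 0.051 0.85
vertex -3.539 1.539 1.783
vertex -2.281 1.429 0.093
endloop
endfacet
facet normal 0.596 -0.052 -0.801
outer loop
vertex -2.281 1.429 0.093
vertex -0.221 1.241 1.637
vertex -1.384 0.051 0.85
endloop
endfacet
facet normal -0.596 0.052 0.802
outer loop
vertex -2.641 0.161 2.54
vertex -2.376 2.729 2.57
vertex -3.539 1.539 1.783
endloop
endfacet
facet normal 0.496 -0.761 0.419
outer loop
vertex -1.479 1.351 3.327
vertex -2.641 0.161 2.54
vertex -0.221 1.241 1.637
endloop
endfacet
facet normal -0.596 0.052 0.801
outer loop
vertex -1.479 1.351 3.327
vertex -2.376 2.729 2.57
vertex -2.641 0.161 2.54
endloop
endfacet
facet normal -0.496 0.761 -0.418
outer loop
vertex -3.539 1.539 1.783
vertex -2.376 2.729 2.57
vertex -2.281 1.429 0.093
endloop
endfacet
facet normal 0.596 -0.052 -0.801
outer loop
vertex -1.119 2.619 0.88
vertex -0.221 1.241 1.637
vertex -2.281 1.429 0.093
endloop
endfacet
facet normal -0.496 0.761 -0.418
outer loop
vertex -2.281 1.429 0.093
vertex -2.376 2.729 2.57
vertex -1.119 2.619 0.88
endloop
endfacet
facet normal 0.631 0.647 0.428
outer loop
vertex -1.119 2.619 0.88
vertex -1.479 1.351 3.327
vertex -0.221 1.241 1.637
endloop
endfacet
facet normal 0.632 0.646 0.428
outer loop
vertex -2.376 2.729 2.57
vertex -1.479 1.351 3.327
vertex -1.119 2.619 0.88
endloop
endfacet

endsolid


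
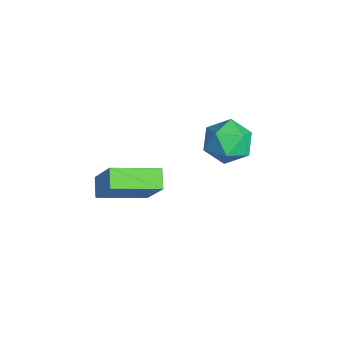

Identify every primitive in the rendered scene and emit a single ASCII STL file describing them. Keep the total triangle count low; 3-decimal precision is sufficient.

solid 
facet normal -0.541 -0.148 -0.828
outer loop
vertex 2.539 -5.042 -0.488
vertex 2.71 -3.003 -0.964
vertex 3.326 -5.22 -0.97
endloop
endfacet
facet normal -0.081 -0.971 0.226
outer loop
vertex 4.51 -4.897 0.844
vertex 2.539 -5.042 -0.488
vertex 3.326 -5.22 -0.97
endloop
endfacet
facet normal -0.541 -0.148 -0.828
outer loop
vertex 3.326 -5.22 -0.97
vertex 2.71 -3.003 -0.964
vertex 3.497 -3.182 -1.446
endloop
endfacet
facet normal 0.837 -0.190 -0.513
outer loop
vertex 3.497 -3.182 -1.446
vertex 4.51 -4.897 0.844
vertex 3.326 -5.22 -0.97
endloop
endfacet
facet normal -0.837 0.190 0.513
outer loop
vertex 2.539 -5.042 -0.488
vertex 3.894 -2.68 0.85
vertex 2.71 -3.003 -0.964
endloop
endfacet
facet normal -0.082 -0.971 0.227
outer loop
vertex 3.723 -4.718 1.326
vertex 2.539 -5.042 -0.488
vertex 4.51 -4.897 0.844
endloop
endfacet
facet normal -0.837 0.190 0.513
outer loop
vertex 3.723 -4.718 1.326
vertex 3.894 -2.68 0.85
vertex 2.539 -5.042 -0.488
endloop
endfacet
facet normal 0.082 0.971 -0.226
outer loop
vertex 2.71 -3.003 -0.964
vertex 3.894 -2.68 0.85
vertex 3.497 -3.182 -1.446
endloop
endfacet
facet normal 0.837 -0.190 -0.513
outer loop
vertex 4.681 -2.858 0.368
vertex 4.51 -4.897 0.844
vertex 3.497 -3.182 -1.446
endloop
endfacet
facet normal 0.081 0.971 -0.226
outer loop
vertex 3.497 -3.182 -1.446
vertex 3.894 -2.68 0.85
vertex 4.681 -2.858 0.368
endloop
endfacet
facet normal 0.541 0.148 0.828
outer loop
vertex 4.681 -2.858 0.368
vertex 3.723 -4.718 1.326
vertex 4.51 -4.897 0.844
endloop
endfacet
facet normal 0.541 0.148 0.828
outer loop
vertex 3.894 -2.68 0.85
vertex 3.723 -4.718 1.326
vertex 4.681 -2.858 0.368
endloop
endfacet
facet normal -0.059 0.721 0.690
outer loop
vertex 2.66 1.341 0.739
vertex 2.277 0.601 1.479
vertex 3.373 0.78 1.386
endloop
endfacet
facet normal 0.467 0.855 0.227
outer loop
vertex 2.66 1.341 0.739
vertex 3.373 0.78 1.386
vertex 3.606 0.939 0.308
endloop
endfacet
facet normal 0.182 0.886 -0.426
outer loop
vertex 2.66 1.341 0.739
vertex 3.606 0.939 0.308
vertex 2.654 0.859 -0.265
endloop
endfacet
facet normal -0.520 0.771 -0.367
outer loop
vertex 2.66 1.341 0.739
vertex 2.654 0.859 -0.265
vertex 1.833 0.65 0.458
endloop
endfacet
facet normal -0.669 0.669 0.323
outer loop
vertex 2.66 1.341 0.739
vertex 1.833 0.65 0.458
vertex 2.277 0.601 1.479
endloop
endfacet
facet normal 0.921 0.304 0.244
outer loop
vertex 3.606 0.939 0.308
vertex 3.373 0.78 1.386
vertex 3.807 -0.05 0.782
endloop
endfacet
facet normal 0.070 0.088 0.994
outer loop
vertex 3.373 0.78 1.386
vertex 2.277 0.601 1.479
vertex 2.986 -0.259 1.505
endloop
endfacet
facet normal -0.917 0.005 0.399
outer loop
vertex 2.277 0.601 1.479
vertex 1.833 0.65 0.458
vertex 2.034 -0.339 0.932
endloop
endfacet
facet normal -0.675 0.169 -0.718
outer loop
vertex 1.833 0.65 0.458
vertex 2.654 0.859 -0.265
vertex 2.267 -0.18 -0.146
endloop
endfacet
facet normal 0.460 0.355 -0.814
outer loop
vertex 2.654 0.859 -0.265
vertex 3.606 0.939 0.308
vertex 3.363 -0.001 -0.239
endloop
endfacet
facet normal 0.520 -0.771 0.367
outer loop
vertex 2.98 -0.741 0.501
vertex 3.807 -0.05 0.782
vertex 2.986 -0.259 1.505
endloop
endfacet
facet normal -0.182 -0.886 0.426
outer loop
vertex 2.98 -0.741 0.501
vertex 2.986 -0.259 1.505
vertex 2.034 -0.339 0.932
endloop
endfacet
facet normal -0.467 -0.855 -0.227
outer loop
vertex 2.98 -0.741 0.501
vertex 2.034 -0.339 0.932
vertex 2.267 -0.18 -0.146
endloop
endfacet
facet normal 0.059 -0.721 -0.690
outer loop
vertex 2.98 -0.741 0.501
vertex 2.267 -0.18 -0.146
vertex 3.363 -0.001 -0.239
endloop
endfacet
facet normal 0.669 -0.669 -0.323
outer loop
vertex 2.98 -0.741 0.501
vertex 3.363 -0.001 -0.239
vertex 3.807 -0.05 0.782
endloop
endfacet
facet normal 0.675 -0.169 0.718
outer loop
vertex 2.986 -0.259 1.505
vertex 3.807 -0.05 0.782
vertex 3.373 0.78 1.386
endloop
endfacet
facet normal -0.460 -0.355 0.814
outer loop
vertex 2.034 -0.339 0.932
vertex 2.986 -0.259 1.505
vertex 2.277 0.601 1.479
endloop
endfacet
facet normal -0.921 -0.304 -0.244
outer loop
vertex 2.267 -0.18 -0.146
vertex 2.034 -0.339 0.932
vertex 1.833 0.65 0.458
endloop
endfacet
facet normal -0.070 -0.088 -0.994
outer loop
vertex 3.363 -0.001 -0.239
vertex 2.267 -0.18 -0.146
vertex 2.654 0.859 -0.265
endloop
endfacet
facet normal 0.917 -0.005 -0.399
outer loop
vertex 3.807 -0.05 0.782
vertex 3.363 -0.001 -0.239
vertex 3.606 0.939 0.308
endloop
endfacet

endsolid


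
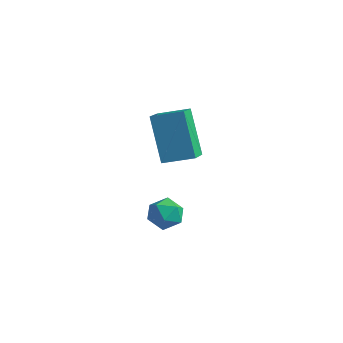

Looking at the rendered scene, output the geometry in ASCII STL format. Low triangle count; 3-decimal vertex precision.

solid 
facet normal -0.686 -0.585 0.432
outer loop
vertex -0.497 -2.656 -3.223
vertex -0.133 -3.254 -3.454
vertex 0.025 -2.956 -2.8
endloop
endfacet
facet normal -0.618 0.033 0.786
outer loop
vertex -0.497 -2.656 -3.223
vertex 0.025 -2.956 -2.8
vertex -0.02 -2.224 -2.866
endloop
endfacet
facet normal -0.757 0.564 0.330
outer loop
vertex -0.497 -2.656 -3.223
vertex -0.02 -2.224 -2.866
vertex -0.208 -2.07 -3.561
endloop
endfacet
facet normal -0.912 0.274 -0.305
outer loop
vertex -0.497 -2.656 -3.223
vertex -0.208 -2.07 -3.561
vertex -0.278 -2.706 -3.924
endloop
endfacet
facet normal -0.868 -0.435 -0.240
outer loop
vertex -0.497 -2.656 -3.223
vertex -0.278 -2.706 -3.924
vertex -0.133 -3.254 -3.454
endloop
endfacet
facet normal 0.062 0.093 0.994
outer loop
vertex -0.02 -2.224 -2.866
vertex 0.025 -2.956 -2.8
vertex 0.638 -2.554 -2.876
endloop
endfacet
facet normal -0.047 -0.905 0.424
outer loop
vertex 0.025 -2.956 -2.8
vertex -0.133 -3.254 -3.454
vertex 0.568 -3.19 -3.239
endloop
endfacet
facet normal -0.342 -0.662 -0.667
outer loop
vertex -0.133 -3.254 -3.454
vertex -0.278 -2.706 -3.924
vertex 0.38 -3.036 -3.934
endloop
endfacet
facet normal -0.414 0.485 -0.770
outer loop
vertex -0.278 -2.706 -3.924
vertex -0.208 -2.07 -3.561
vertex 0.335 -2.304 -4.0
endloop
endfacet
facet normal -0.165 0.952 0.256
outer loop
vertex -0.208 -2.07 -3.561
vertex -0.02 -2.224 -2.866
vertex 0.493 -2.006 -3.346
endloop
endfacet
facet normal 0.912 -0.274 0.305
outer loop
vertex 0.857 -2.604 -3.577
vertex 0.638 -2.554 -2.876
vertex 0.568 -3.19 -3.239
endloop
endfacet
facet normal 0.757 -0.564 -0.330
outer loop
vertex 0.857 -2.604 -3.577
vertex 0.568 -3.19 -3.239
vertex 0.38 -3.036 -3.934
endloop
endfacet
facet normal 0.618 -0.033 -0.786
outer loop
vertex 0.857 -2.604 -3.577
vertex 0.38 -3.036 -3.934
vertex 0.335 -2.304 -4.0
endloop
endfacet
facet normal 0.686 0.585 -0.432
outer loop
vertex 0.857 -2.604 -3.577
vertex 0.335 -2.304 -4.0
vertex 0.493 -2.006 -3.346
endloop
endfacet
facet normal 0.868 0.435 0.240
outer loop
vertex 0.857 -2.604 -3.577
vertex 0.493 -2.006 -3.346
vertex 0.638 -2.554 -2.876
endloop
endfacet
facet normal 0.414 -0.485 0.770
outer loop
vertex 0.568 -3.19 -3.239
vertex 0.638 -2.554 -2.876
vertex 0.025 -2.956 -2.8
endloop
endfacet
facet normal 0.165 -0.952 -0.256
outer loop
vertex 0.38 -3.036 -3.934
vertex 0.568 -3.19 -3.239
vertex -0.133 -3.254 -3.454
endloop
endfacet
facet normal -0.062 -0.093 -0.994
outer loop
vertex 0.335 -2.304 -4.0
vertex 0.38 -3.036 -3.934
vertex -0.278 -2.706 -3.924
endloop
endfacet
facet normal 0.047 0.905 -0.424
outer loop
vertex 0.493 -2.006 -3.346
vertex 0.335 -2.304 -4.0
vertex -0.208 -2.07 -3.561
endloop
endfacet
facet normal 0.342 0.662 0.667
outer loop
vertex 0.638 -2.554 -2.876
vertex 0.493 -2.006 -3.346
vertex -0.02 -2.224 -2.866
endloop
endfacet
facet normal -0.451 0.268 0.851
outer loop
vertex 0.593 -2.128 1.815
vertex 0.17 -1.161 1.287
vertex -0.396 -2.741 1.484
endloop
endfacet
facet normal 0.358 -0.819 0.447
outer loop
vertex 0.51 -3.279 -0.227
vertex 0.593 -2.128 1.815
vertex -0.396 -2.741 1.484
endloop
endfacet
facet normal -0.450 0.267 0.852
outer loop
vertex -0.396 -2.741 1.484
vertex 0.17 -1.161 1.287
vertex -0.819 -1.774 0.957
endloop
endfacet
facet normal -0.818 -0.507 -0.274
outer loop
vertex -0.819 -1.774 0.957
vertex 0.51 -3.279 -0.227
vertex -0.396 -2.741 1.484
endloop
endfacet
facet normal 0.817 0.507 0.273
outer loop
vertex 0.593 -2.128 1.815
vertex 1.076 -1.699 -0.424
vertex 0.17 -1.161 1.287
endloop
endfacet
facet normal 0.359 -0.819 0.447
outer loop
vertex 1.499 -2.666 0.103
vertex 0.593 -2.128 1.815
vertex 0.51 -3.279 -0.227
endloop
endfacet
facet normal 0.818 0.507 0.273
outer loop
vertex 1.499 -2.666 0.103
vertex 1.076 -1.699 -0.424
vertex 0.593 -2.128 1.815
endloop
endfacet
facet normal -0.359 0.819 -0.447
outer loop
vertex 0.17 -1.161 1.287
vertex 1.076 -1.699 -0.424
vertex -0.819 -1.774 0.957
endloop
endfacet
facet normal -0.818 -0.507 -0.273
outer loop
vertex 0.087 -2.312 -0.755
vertex 0.51 -3.279 -0.227
vertex -0.819 -1.774 0.957
endloop
endfacet
facet normal -0.358 0.820 -0.447
outer loop
vertex -0.819 -1.774 0.957
vertex 1.076 -1.699 -0.424
vertex 0.087 -2.312 -0.755
endloop
endfacet
facet normal 0.450 -0.268 -0.852
outer loop
vertex 0.087 -2.312 -0.755
vertex 1.499 -2.666 0.103
vertex 0.51 -3.279 -0.227
endloop
endfacet
facet normal 0.451 -0.267 -0.852
outer loop
vertex 1.076 -1.699 -0.424
vertex 1.499 -2.666 0.103
vertex 0.087 -2.312 -0.755
endloop
endfacet

endsolid


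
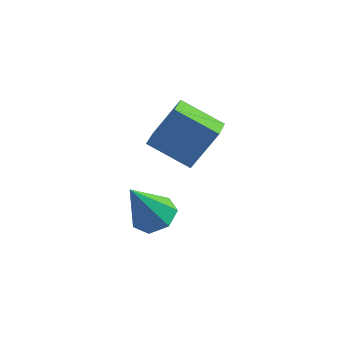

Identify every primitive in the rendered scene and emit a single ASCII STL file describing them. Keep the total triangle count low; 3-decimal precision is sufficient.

solid 
facet normal -0.431 -0.340 -0.836
outer loop
vertex 2.809 -1.048 0.675
vertex 2.651 -0.033 0.343
vertex 4.296 -1.065 -0.084
endloop
endfacet
facet normal 0.146 -0.940 0.307
outer loop
vertex 5.029 -0.487 1.337
vertex 2.809 -1.048 0.675
vertex 4.296 -1.065 -0.084
endloop
endfacet
facet normal -0.430 -0.340 -0.836
outer loop
vertex 4.296 -1.065 -0.084
vertex 2.651 -0.033 0.343
vertex 4.139 -0.05 -0.416
endloop
endfacet
facet normal 0.890 -0.011 -0.455
outer loop
vertex 4.139 -0.05 -0.416
vertex 5.029 -0.487 1.337
vertex 4.296 -1.065 -0.084
endloop
endfacet
facet normal -0.890 0.010 0.455
outer loop
vertex 2.809 -1.048 0.675
vertex 3.384 0.545 1.764
vertex 2.651 -0.033 0.343
endloop
endfacet
facet normal 0.146 -0.940 0.307
outer loop
vertex 3.541 -0.47 2.096
vertex 2.809 -1.048 0.675
vertex 5.029 -0.487 1.337
endloop
endfacet
facet normal -0.891 0.011 0.454
outer loop
vertex 3.541 -0.47 2.096
vertex 3.384 0.545 1.764
vertex 2.809 -1.048 0.675
endloop
endfacet
facet normal -0.146 0.940 -0.307
outer loop
vertex 2.651 -0.033 0.343
vertex 3.384 0.545 1.764
vertex 4.139 -0.05 -0.416
endloop
endfacet
facet normal 0.891 -0.010 -0.455
outer loop
vertex 4.871 0.528 1.005
vertex 5.029 -0.487 1.337
vertex 4.139 -0.05 -0.416
endloop
endfacet
facet normal -0.146 0.940 -0.307
outer loop
vertex 4.139 -0.05 -0.416
vertex 3.384 0.545 1.764
vertex 4.871 0.528 1.005
endloop
endfacet
facet normal 0.430 0.340 0.836
outer loop
vertex 4.871 0.528 1.005
vertex 3.541 -0.47 2.096
vertex 5.029 -0.487 1.337
endloop
endfacet
facet normal 0.431 0.340 0.836
outer loop
vertex 3.384 0.545 1.764
vertex 3.541 -0.47 2.096
vertex 4.871 0.528 1.005
endloop
endfacet
facet normal 0.296 0.351 -0.888
outer loop
vertex 3.807 -0.885 -2.523
vertex 3.072 -1.065 -2.839
vertex 3.319 -0.369 -2.482
endloop
endfacet
facet normal 0.513 0.426 0.745
outer loop
vertex 3.807 -0.885 -2.523
vertex 3.319 -0.369 -2.482
vertex 2.508 -1.735 -1.141
endloop
endfacet
facet normal 0.295 0.351 -0.889
outer loop
vertex 3.319 -0.369 -2.482
vertex 3.072 -1.065 -2.839
vertex 2.645 -0.377 -2.709
endloop
endfacet
facet normal -0.220 0.747 0.628
outer loop
vertex 3.319 -0.369 -2.482
vertex 2.645 -0.377 -2.709
vertex 2.508 -1.735 -1.141
endloop
endfacet
facet normal 0.295 0.351 -0.889
outer loop
vertex 2.645 -0.377 -2.709
vertex 3.072 -1.065 -2.839
vertex 2.292 -0.903 -3.034
endloop
endfacet
facet normal -0.868 0.410 0.279
outer loop
vertex 2.645 -0.377 -2.709
vertex 2.292 -0.903 -3.034
vertex 2.508 -1.735 -1.141
endloop
endfacet
facet normal 0.295 0.351 -0.889
outer loop
vertex 2.292 -0.903 -3.034
vertex 3.072 -1.065 -2.839
vertex 2.527 -1.551 -3.212
endloop
endfacet
facet normal -0.943 -0.331 -0.038
outer loop
vertex 2.292 -0.903 -3.034
vertex 2.527 -1.551 -3.212
vertex 2.508 -1.735 -1.141
endloop
endfacet
facet normal 0.296 0.350 -0.889
outer loop
vertex 2.527 -1.551 -3.212
vertex 3.072 -1.065 -2.839
vertex 3.172 -1.833 -3.108
endloop
endfacet
facet normal -0.388 -0.918 -0.085
outer loop
vertex 2.527 -1.551 -3.212
vertex 3.172 -1.833 -3.108
vertex 2.508 -1.735 -1.141
endloop
endfacet
facet normal 0.295 0.350 -0.889
outer loop
vertex 3.172 -1.833 -3.108
vertex 3.072 -1.065 -2.839
vertex 3.742 -1.536 -2.802
endloop
endfacet
facet normal 0.380 -0.908 0.174
outer loop
vertex 3.172 -1.833 -3.108
vertex 3.742 -1.536 -2.802
vertex 2.508 -1.735 -1.141
endloop
endfacet
facet normal 0.296 0.351 -0.888
outer loop
vertex 3.742 -1.536 -2.802
vertex 3.072 -1.065 -2.839
vertex 3.807 -0.885 -2.523
endloop
endfacet
facet normal 0.780 -0.310 0.543
outer loop
vertex 3.742 -1.536 -2.802
vertex 3.807 -0.885 -2.523
vertex 2.508 -1.735 -1.141
endloop
endfacet

endsolid


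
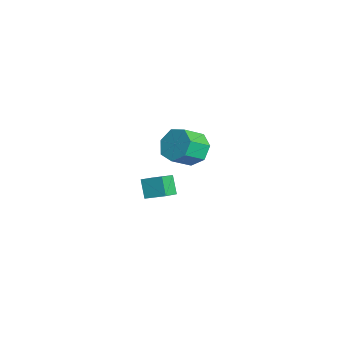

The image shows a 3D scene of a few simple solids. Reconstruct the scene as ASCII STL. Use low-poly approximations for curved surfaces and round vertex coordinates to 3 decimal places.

solid 
facet normal -0.366 0.754 -0.545
outer loop
vertex -3.631 0.834 -0.147
vertex -4.267 1.129 0.688
vertex -3.252 1.455 0.458
endloop
endfacet
facet normal 0.840 0.016 -0.542
outer loop
vertex -3.631 0.834 -0.147
vertex -3.252 1.455 0.458
vertex -3.078 -0.304 0.676
endloop
endfacet
facet normal 0.840 0.016 -0.542
outer loop
vertex -3.078 -0.304 0.676
vertex -3.252 1.455 0.458
vertex -2.699 0.317 1.281
endloop
endfacet
facet normal 0.367 -0.754 0.545
outer loop
vertex -3.078 -0.304 0.676
vertex -2.699 0.317 1.281
vertex -3.713 -0.009 1.512
endloop
endfacet
facet normal -0.366 0.754 -0.545
outer loop
vertex -3.252 1.455 0.458
vertex -4.267 1.129 0.688
vertex -3.637 1.831 1.236
endloop
endfacet
facet normal 0.837 0.523 0.161
outer loop
vertex -3.252 1.455 0.458
vertex -3.637 1.831 1.236
vertex -2.699 0.317 1.281
endloop
endfacet
facet normal 0.837 0.523 0.162
outer loop
vertex -2.699 0.317 1.281
vertex -3.637 1.831 1.236
vertex -3.084 0.692 2.059
endloop
endfacet
facet normal 0.367 -0.754 0.545
outer loop
vertex -2.699 0.317 1.281
vertex -3.084 0.692 2.059
vertex -3.713 -0.009 1.512
endloop
endfacet
facet normal -0.366 0.754 -0.545
outer loop
vertex -3.637 1.831 1.236
vertex -4.267 1.129 0.688
vertex -4.496 1.678 1.602
endloop
endfacet
facet normal 0.204 0.636 0.744
outer loop
vertex -3.637 1.831 1.236
vertex -4.496 1.678 1.602
vertex -3.084 0.692 2.059
endloop
endfacet
facet normal 0.204 0.637 0.743
outer loop
vertex -3.084 0.692 2.059
vertex -4.496 1.678 1.602
vertex -3.943 0.54 2.425
endloop
endfacet
facet normal 0.366 -0.754 0.546
outer loop
vertex -3.084 0.692 2.059
vertex -3.943 0.54 2.425
vertex -3.713 -0.009 1.512
endloop
endfacet
facet normal -0.367 0.754 -0.545
outer loop
vertex -4.496 1.678 1.602
vertex -4.267 1.129 0.688
vertex -5.182 1.112 1.28
endloop
endfacet
facet normal -0.583 0.271 0.766
outer loop
vertex -4.496 1.678 1.602
vertex -5.182 1.112 1.28
vertex -3.943 0.54 2.425
endloop
endfacet
facet normal -0.583 0.271 0.766
outer loop
vertex -3.943 0.54 2.425
vertex -5.182 1.112 1.28
vertex -4.629 -0.026 2.103
endloop
endfacet
facet normal 0.366 -0.754 0.546
outer loop
vertex -3.943 0.54 2.425
vertex -4.629 -0.026 2.103
vertex -3.713 -0.009 1.512
endloop
endfacet
facet normal -0.367 0.754 -0.545
outer loop
vertex -5.182 1.112 1.28
vertex -4.267 1.129 0.688
vertex -5.179 0.559 0.513
endloop
endfacet
facet normal -0.930 -0.299 0.212
outer loop
vertex -5.182 1.112 1.28
vertex -5.179 0.559 0.513
vertex -4.629 -0.026 2.103
endloop
endfacet
facet normal -0.931 -0.299 0.212
outer loop
vertex -4.629 -0.026 2.103
vertex -5.179 0.559 0.513
vertex -4.626 -0.58 1.336
endloop
endfacet
facet normal 0.366 -0.754 0.546
outer loop
vertex -4.629 -0.026 2.103
vertex -4.626 -0.58 1.336
vertex -3.713 -0.009 1.512
endloop
endfacet
facet normal -0.366 0.754 -0.545
outer loop
vertex -5.179 0.559 0.513
vertex -4.267 1.129 0.688
vertex -4.489 0.435 -0.122
endloop
endfacet
facet normal -0.578 -0.643 -0.502
outer loop
vertex -5.179 0.559 0.513
vertex -4.489 0.435 -0.122
vertex -4.626 -0.58 1.336
endloop
endfacet
facet normal -0.577 -0.644 -0.502
outer loop
vertex -4.626 -0.58 1.336
vertex -4.489 0.435 -0.122
vertex -3.936 -0.703 0.701
endloop
endfacet
facet normal 0.367 -0.754 0.545
outer loop
vertex -4.626 -0.58 1.336
vertex -3.936 -0.703 0.701
vertex -3.713 -0.009 1.512
endloop
endfacet
facet normal -0.366 0.754 -0.545
outer loop
vertex -4.489 0.435 -0.122
vertex -4.267 1.129 0.688
vertex -3.631 0.834 -0.147
endloop
endfacet
facet normal 0.210 -0.504 -0.838
outer loop
vertex -4.489 0.435 -0.122
vertex -3.631 0.834 -0.147
vertex -3.936 -0.703 0.701
endloop
endfacet
facet normal 0.210 -0.504 -0.838
outer loop
vertex -3.936 -0.703 0.701
vertex -3.631 0.834 -0.147
vertex -3.078 -0.304 0.676
endloop
endfacet
facet normal 0.367 -0.754 0.545
outer loop
vertex -3.936 -0.703 0.701
vertex -3.078 -0.304 0.676
vertex -3.713 -0.009 1.512
endloop
endfacet
facet normal -0.548 -0.060 0.834
outer loop
vertex 1.978 -2.779 2.877
vertex 2.579 -1.862 3.338
vertex 1.271 -2.107 2.461
endloop
endfacet
facet normal -0.505 -0.771 -0.387
outer loop
vertex 1.901 -2.038 1.502
vertex 1.978 -2.779 2.877
vertex 1.271 -2.107 2.461
endloop
endfacet
facet normal -0.548 -0.060 0.834
outer loop
vertex 1.271 -2.107 2.461
vertex 2.579 -1.862 3.338
vertex 1.872 -1.19 2.922
endloop
endfacet
facet normal -0.666 0.634 -0.392
outer loop
vertex 1.872 -1.19 2.922
vertex 1.901 -2.038 1.502
vertex 1.271 -2.107 2.461
endloop
endfacet
facet normal 0.666 -0.634 0.392
outer loop
vertex 1.978 -2.779 2.877
vertex 3.209 -1.793 2.379
vertex 2.579 -1.862 3.338
endloop
endfacet
facet normal -0.505 -0.771 -0.387
outer loop
vertex 2.608 -2.71 1.918
vertex 1.978 -2.779 2.877
vertex 1.901 -2.038 1.502
endloop
endfacet
facet normal 0.666 -0.634 0.392
outer loop
vertex 2.608 -2.71 1.918
vertex 3.209 -1.793 2.379
vertex 1.978 -2.779 2.877
endloop
endfacet
facet normal 0.505 0.771 0.387
outer loop
vertex 2.579 -1.862 3.338
vertex 3.209 -1.793 2.379
vertex 1.872 -1.19 2.922
endloop
endfacet
facet normal -0.666 0.634 -0.392
outer loop
vertex 2.502 -1.121 1.963
vertex 1.901 -2.038 1.502
vertex 1.872 -1.19 2.922
endloop
endfacet
facet normal 0.505 0.771 0.387
outer loop
vertex 1.872 -1.19 2.922
vertex 3.209 -1.793 2.379
vertex 2.502 -1.121 1.963
endloop
endfacet
facet normal 0.548 0.060 -0.834
outer loop
vertex 2.502 -1.121 1.963
vertex 2.608 -2.71 1.918
vertex 1.901 -2.038 1.502
endloop
endfacet
facet normal 0.548 0.060 -0.834
outer loop
vertex 3.209 -1.793 2.379
vertex 2.608 -2.71 1.918
vertex 2.502 -1.121 1.963
endloop
endfacet

endsolid


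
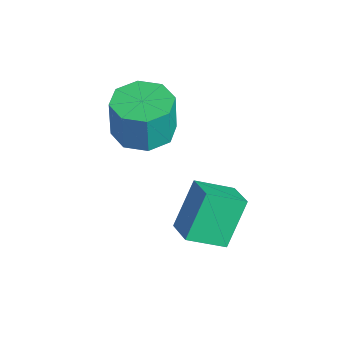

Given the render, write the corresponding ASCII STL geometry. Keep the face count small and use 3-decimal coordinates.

solid 
facet normal -0.939 -0.042 -0.342
outer loop
vertex -1.134 2.019 -0.176
vertex -0.991 3.016 -0.689
vertex -0.675 1.348 -1.353
endloop
endfacet
facet normal -0.127 -0.882 0.453
outer loop
vertex 0.151 1.384 -1.051
vertex -1.134 2.019 -0.176
vertex -0.675 1.348 -1.353
endloop
endfacet
facet normal -0.939 -0.041 -0.343
outer loop
vertex -0.675 1.348 -1.353
vertex -0.991 3.016 -0.689
vertex -0.532 2.345 -1.865
endloop
endfacet
facet normal 0.321 -0.469 -0.823
outer loop
vertex -0.532 2.345 -1.865
vertex 0.151 1.384 -1.051
vertex -0.675 1.348 -1.353
endloop
endfacet
facet normal -0.321 0.469 0.823
outer loop
vertex -1.134 2.019 -0.176
vertex -0.165 3.052 -0.387
vertex -0.991 3.016 -0.689
endloop
endfacet
facet normal -0.127 -0.882 0.454
outer loop
vertex -0.308 2.055 0.125
vertex -1.134 2.019 -0.176
vertex 0.151 1.384 -1.051
endloop
endfacet
facet normal -0.320 0.469 0.823
outer loop
vertex -0.308 2.055 0.125
vertex -0.165 3.052 -0.387
vertex -1.134 2.019 -0.176
endloop
endfacet
facet normal 0.127 0.882 -0.454
outer loop
vertex -0.991 3.016 -0.689
vertex -0.165 3.052 -0.387
vertex -0.532 2.345 -1.865
endloop
endfacet
facet normal 0.320 -0.469 -0.823
outer loop
vertex 0.294 2.381 -1.564
vertex 0.151 1.384 -1.051
vertex -0.532 2.345 -1.865
endloop
endfacet
facet normal 0.127 0.882 -0.453
outer loop
vertex -0.532 2.345 -1.865
vertex -0.165 3.052 -0.387
vertex 0.294 2.381 -1.564
endloop
endfacet
facet normal 0.939 0.042 0.343
outer loop
vertex 0.294 2.381 -1.564
vertex -0.308 2.055 0.125
vertex 0.151 1.384 -1.051
endloop
endfacet
facet normal 0.939 0.041 0.343
outer loop
vertex -0.165 3.052 -0.387
vertex -0.308 2.055 0.125
vertex 0.294 2.381 -1.564
endloop
endfacet
facet normal -0.027 0.029 -0.999
outer loop
vertex -2.312 1.807 0.286
vertex -2.977 1.328 0.29
vertex -2.845 2.137 0.31
endloop
endfacet
facet normal 0.527 0.850 0.010
outer loop
vertex -2.312 1.807 0.286
vertex -2.845 2.137 0.31
vertex -2.277 1.771 1.505
endloop
endfacet
facet normal 0.526 0.850 0.010
outer loop
vertex -2.277 1.771 1.505
vertex -2.845 2.137 0.31
vertex -2.811 2.101 1.529
endloop
endfacet
facet normal 0.028 -0.028 0.999
outer loop
vertex -2.277 1.771 1.505
vertex -2.811 2.101 1.529
vertex -2.943 1.292 1.51
endloop
endfacet
facet normal -0.028 0.029 -0.999
outer loop
vertex -2.845 2.137 0.31
vertex -2.977 1.328 0.29
vertex -3.456 1.993 0.323
endloop
endfacet
facet normal -0.229 0.973 0.035
outer loop
vertex -2.845 2.137 0.31
vertex -3.456 1.993 0.323
vertex -2.811 2.101 1.529
endloop
endfacet
facet normal -0.229 0.973 0.035
outer loop
vertex -2.811 2.101 1.529
vertex -3.456 1.993 0.323
vertex -3.421 1.957 1.542
endloop
endfacet
facet normal 0.028 -0.028 0.999
outer loop
vertex -2.811 2.101 1.529
vertex -3.421 1.957 1.542
vertex -2.943 1.292 1.51
endloop
endfacet
facet normal -0.029 0.029 -0.999
outer loop
vertex -3.456 1.993 0.323
vertex -2.977 1.328 0.29
vertex -3.786 1.459 0.317
endloop
endfacet
facet normal -0.850 0.525 0.040
outer loop
vertex -3.456 1.993 0.323
vertex -3.786 1.459 0.317
vertex -3.421 1.957 1.542
endloop
endfacet
facet normal -0.849 0.527 0.039
outer loop
vertex -3.421 1.957 1.542
vertex -3.786 1.459 0.317
vertex -3.752 1.424 1.536
endloop
endfacet
facet normal 0.027 -0.028 0.999
outer loop
vertex -3.421 1.957 1.542
vertex -3.752 1.424 1.536
vertex -2.943 1.292 1.51
endloop
endfacet
facet normal -0.029 0.029 -0.999
outer loop
vertex -3.786 1.459 0.317
vertex -2.977 1.328 0.29
vertex -3.643 0.849 0.295
endloop
endfacet
facet normal -0.973 -0.229 0.021
outer loop
vertex -3.786 1.459 0.317
vertex -3.643 0.849 0.295
vertex -3.752 1.424 1.536
endloop
endfacet
facet normal -0.973 -0.230 0.021
outer loop
vertex -3.752 1.424 1.536
vertex -3.643 0.849 0.295
vertex -3.608 0.813 1.514
endloop
endfacet
facet normal 0.027 -0.030 0.999
outer loop
vertex -3.752 1.424 1.536
vertex -3.608 0.813 1.514
vertex -2.943 1.292 1.51
endloop
endfacet
facet normal -0.028 0.028 -0.999
outer loop
vertex -3.643 0.849 0.295
vertex -2.977 1.328 0.29
vertex -3.109 0.519 0.271
endloop
endfacet
facet normal -0.526 -0.850 -0.010
outer loop
vertex -3.643 0.849 0.295
vertex -3.109 0.519 0.271
vertex -3.608 0.813 1.514
endloop
endfacet
facet normal -0.527 -0.850 -0.010
outer loop
vertex -3.608 0.813 1.514
vertex -3.109 0.519 0.271
vertex -3.075 0.483 1.49
endloop
endfacet
facet normal 0.027 -0.029 0.999
outer loop
vertex -3.608 0.813 1.514
vertex -3.075 0.483 1.49
vertex -2.943 1.292 1.51
endloop
endfacet
facet normal -0.028 0.028 -0.999
outer loop
vertex -3.109 0.519 0.271
vertex -2.977 1.328 0.29
vertex -2.499 0.663 0.258
endloop
endfacet
facet normal 0.229 -0.973 -0.035
outer loop
vertex -3.109 0.519 0.271
vertex -2.499 0.663 0.258
vertex -3.075 0.483 1.49
endloop
endfacet
facet normal 0.229 -0.973 -0.035
outer loop
vertex -3.075 0.483 1.49
vertex -2.499 0.663 0.258
vertex -2.464 0.627 1.477
endloop
endfacet
facet normal 0.028 -0.029 0.999
outer loop
vertex -3.075 0.483 1.49
vertex -2.464 0.627 1.477
vertex -2.943 1.292 1.51
endloop
endfacet
facet normal -0.027 0.028 -0.999
outer loop
vertex -2.499 0.663 0.258
vertex -2.977 1.328 0.29
vertex -2.168 1.196 0.264
endloop
endfacet
facet normal 0.849 -0.527 -0.040
outer loop
vertex -2.499 0.663 0.258
vertex -2.168 1.196 0.264
vertex -2.464 0.627 1.477
endloop
endfacet
facet normal 0.850 -0.525 -0.039
outer loop
vertex -2.464 0.627 1.477
vertex -2.168 1.196 0.264
vertex -2.134 1.161 1.483
endloop
endfacet
facet normal 0.029 -0.029 0.999
outer loop
vertex -2.464 0.627 1.477
vertex -2.134 1.161 1.483
vertex -2.943 1.292 1.51
endloop
endfacet
facet normal -0.027 0.030 -0.999
outer loop
vertex -2.168 1.196 0.264
vertex -2.977 1.328 0.29
vertex -2.312 1.807 0.286
endloop
endfacet
facet normal 0.973 0.230 -0.021
outer loop
vertex -2.168 1.196 0.264
vertex -2.312 1.807 0.286
vertex -2.134 1.161 1.483
endloop
endfacet
facet normal 0.973 0.229 -0.021
outer loop
vertex -2.134 1.161 1.483
vertex -2.312 1.807 0.286
vertex -2.277 1.771 1.505
endloop
endfacet
facet normal 0.029 -0.029 0.999
outer loop
vertex -2.134 1.161 1.483
vertex -2.277 1.771 1.505
vertex -2.943 1.292 1.51
endloop
endfacet

endsolid


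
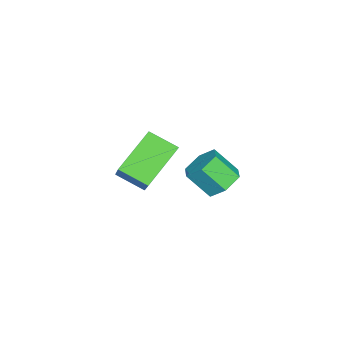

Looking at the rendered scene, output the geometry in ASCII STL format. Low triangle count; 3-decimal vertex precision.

solid 
facet normal -0.030 0.679 -0.734
outer loop
vertex 0.068 -1.23 -1.12
vertex -0.58 -0.899 -0.787
vertex 0.151 -0.644 -0.581
endloop
endfacet
facet normal 0.994 -0.056 -0.092
outer loop
vertex 0.068 -1.23 -1.12
vertex 0.151 -0.644 -0.581
vertex 0.107 -2.113 -0.167
endloop
endfacet
facet normal 0.994 -0.056 -0.092
outer loop
vertex 0.107 -2.113 -0.167
vertex 0.151 -0.644 -0.581
vertex 0.19 -1.527 0.372
endloop
endfacet
facet normal 0.030 -0.679 0.734
outer loop
vertex 0.107 -2.113 -0.167
vertex 0.19 -1.527 0.372
vertex -0.54 -1.781 0.167
endloop
endfacet
facet normal -0.030 0.679 -0.734
outer loop
vertex 0.151 -0.644 -0.581
vertex -0.58 -0.899 -0.787
vertex -0.497 -0.313 -0.248
endloop
endfacet
facet normal 0.586 0.606 0.538
outer loop
vertex 0.151 -0.644 -0.581
vertex -0.497 -0.313 -0.248
vertex 0.19 -1.527 0.372
endloop
endfacet
facet normal 0.587 0.606 0.537
outer loop
vertex 0.19 -1.527 0.372
vertex -0.497 -0.313 -0.248
vertex -0.457 -1.196 0.705
endloop
endfacet
facet normal 0.030 -0.679 0.734
outer loop
vertex 0.19 -1.527 0.372
vertex -0.457 -1.196 0.705
vertex -0.54 -1.781 0.167
endloop
endfacet
facet normal -0.030 0.679 -0.734
outer loop
vertex -0.497 -0.313 -0.248
vertex -0.58 -0.899 -0.787
vertex -1.227 -0.567 -0.453
endloop
endfacet
facet normal -0.407 0.661 0.630
outer loop
vertex -0.497 -0.313 -0.248
vertex -1.227 -0.567 -0.453
vertex -0.457 -1.196 0.705
endloop
endfacet
facet normal -0.407 0.662 0.630
outer loop
vertex -0.457 -1.196 0.705
vertex -1.227 -0.567 -0.453
vertex -1.188 -1.45 0.5
endloop
endfacet
facet normal 0.030 -0.679 0.734
outer loop
vertex -0.457 -1.196 0.705
vertex -1.188 -1.45 0.5
vertex -0.54 -1.781 0.167
endloop
endfacet
facet normal -0.030 0.679 -0.734
outer loop
vertex -1.227 -0.567 -0.453
vertex -0.58 -0.899 -0.787
vertex -1.31 -1.153 -0.992
endloop
endfacet
facet normal -0.994 0.056 0.092
outer loop
vertex -1.227 -0.567 -0.453
vertex -1.31 -1.153 -0.992
vertex -1.188 -1.45 0.5
endloop
endfacet
facet normal -0.994 0.056 0.092
outer loop
vertex -1.188 -1.45 0.5
vertex -1.31 -1.153 -0.992
vertex -1.271 -2.036 -0.039
endloop
endfacet
facet normal 0.030 -0.679 0.734
outer loop
vertex -1.188 -1.45 0.5
vertex -1.271 -2.036 -0.039
vertex -0.54 -1.781 0.167
endloop
endfacet
facet normal -0.030 0.679 -0.734
outer loop
vertex -1.31 -1.153 -0.992
vertex -0.58 -0.899 -0.787
vertex -0.663 -1.484 -1.325
endloop
endfacet
facet normal -0.587 -0.606 -0.537
outer loop
vertex -1.31 -1.153 -0.992
vertex -0.663 -1.484 -1.325
vertex -1.271 -2.036 -0.039
endloop
endfacet
facet normal -0.586 -0.607 -0.537
outer loop
vertex -1.271 -2.036 -0.039
vertex -0.663 -1.484 -1.325
vertex -0.623 -2.367 -0.372
endloop
endfacet
facet normal 0.030 -0.679 0.734
outer loop
vertex -1.271 -2.036 -0.039
vertex -0.623 -2.367 -0.372
vertex -0.54 -1.781 0.167
endloop
endfacet
facet normal -0.030 0.679 -0.734
outer loop
vertex -0.663 -1.484 -1.325
vertex -0.58 -0.899 -0.787
vertex 0.068 -1.23 -1.12
endloop
endfacet
facet normal 0.407 -0.662 -0.630
outer loop
vertex -0.663 -1.484 -1.325
vertex 0.068 -1.23 -1.12
vertex -0.623 -2.367 -0.372
endloop
endfacet
facet normal 0.407 -0.662 -0.630
outer loop
vertex -0.623 -2.367 -0.372
vertex 0.068 -1.23 -1.12
vertex 0.107 -2.113 -0.167
endloop
endfacet
facet normal 0.030 -0.679 0.734
outer loop
vertex -0.623 -2.367 -0.372
vertex 0.107 -2.113 -0.167
vertex -0.54 -1.781 0.167
endloop
endfacet
facet normal -0.671 -0.283 -0.685
outer loop
vertex 2.984 -3.763 1.689
vertex 1.618 -3.132 2.766
vertex 3.066 -2.696 1.168
endloop
endfacet
facet normal 0.738 -0.341 -0.582
outer loop
vertex 4.462 -2.108 2.594
vertex 2.984 -3.763 1.689
vertex 3.066 -2.696 1.168
endloop
endfacet
facet normal -0.671 -0.283 -0.685
outer loop
vertex 3.066 -2.696 1.168
vertex 1.618 -3.132 2.766
vertex 1.7 -2.065 2.245
endloop
endfacet
facet normal 0.069 0.897 -0.437
outer loop
vertex 1.7 -2.065 2.245
vertex 4.462 -2.108 2.594
vertex 3.066 -2.696 1.168
endloop
endfacet
facet normal -0.069 -0.897 0.437
outer loop
vertex 2.984 -3.763 1.689
vertex 3.014 -2.544 4.192
vertex 1.618 -3.132 2.766
endloop
endfacet
facet normal 0.738 -0.341 -0.582
outer loop
vertex 4.38 -3.175 3.115
vertex 2.984 -3.763 1.689
vertex 4.462 -2.108 2.594
endloop
endfacet
facet normal -0.069 -0.897 0.437
outer loop
vertex 4.38 -3.175 3.115
vertex 3.014 -2.544 4.192
vertex 2.984 -3.763 1.689
endloop
endfacet
facet normal -0.738 0.341 0.582
outer loop
vertex 1.618 -3.132 2.766
vertex 3.014 -2.544 4.192
vertex 1.7 -2.065 2.245
endloop
endfacet
facet normal 0.069 0.897 -0.437
outer loop
vertex 3.096 -1.477 3.671
vertex 4.462 -2.108 2.594
vertex 1.7 -2.065 2.245
endloop
endfacet
facet normal -0.738 0.341 0.582
outer loop
vertex 1.7 -2.065 2.245
vertex 3.014 -2.544 4.192
vertex 3.096 -1.477 3.671
endloop
endfacet
facet normal 0.671 0.283 0.685
outer loop
vertex 3.096 -1.477 3.671
vertex 4.38 -3.175 3.115
vertex 4.462 -2.108 2.594
endloop
endfacet
facet normal 0.671 0.283 0.685
outer loop
vertex 3.014 -2.544 4.192
vertex 4.38 -3.175 3.115
vertex 3.096 -1.477 3.671
endloop
endfacet

endsolid
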